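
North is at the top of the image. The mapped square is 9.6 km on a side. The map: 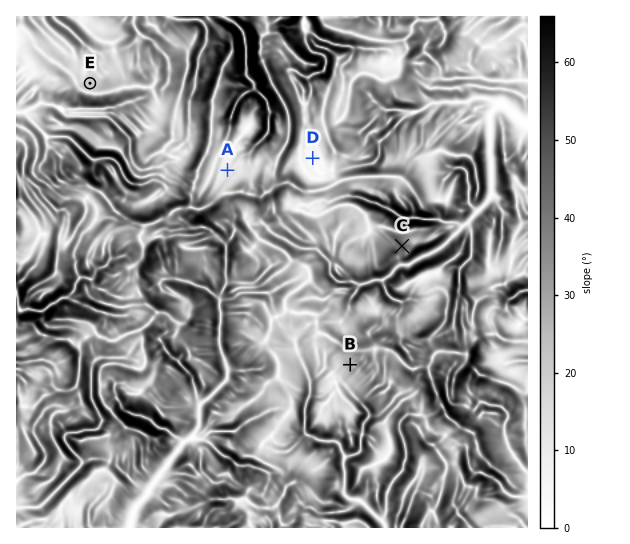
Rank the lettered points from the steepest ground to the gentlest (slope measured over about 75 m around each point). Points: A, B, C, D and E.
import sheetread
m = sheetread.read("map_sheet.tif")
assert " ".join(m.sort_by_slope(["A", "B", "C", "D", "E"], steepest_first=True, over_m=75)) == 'C B E A D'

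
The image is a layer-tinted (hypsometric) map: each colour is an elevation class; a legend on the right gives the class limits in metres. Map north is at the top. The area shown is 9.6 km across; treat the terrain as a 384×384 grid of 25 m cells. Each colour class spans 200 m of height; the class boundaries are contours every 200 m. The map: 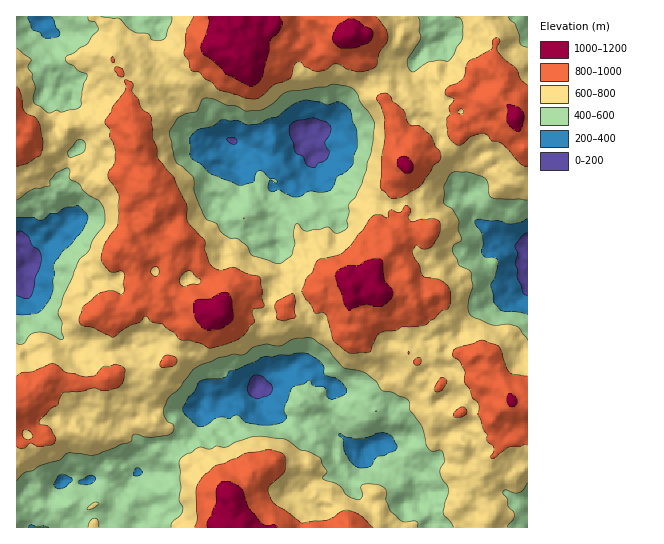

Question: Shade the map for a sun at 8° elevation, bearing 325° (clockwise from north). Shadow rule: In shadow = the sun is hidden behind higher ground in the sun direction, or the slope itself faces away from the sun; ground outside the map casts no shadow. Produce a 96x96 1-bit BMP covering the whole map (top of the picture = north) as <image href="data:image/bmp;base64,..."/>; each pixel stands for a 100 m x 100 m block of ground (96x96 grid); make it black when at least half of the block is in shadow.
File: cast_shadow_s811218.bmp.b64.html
<image width="96" height="96" href="data:image/bmp;base64,Qk2+BAAAAAAAAD4AAAAoAAAAYAAAAGAAAAABAAEAAAAAAIAEAAATCwAAEwsAAAIAAAAAAAAA////AAAAAAD/8cAAABgQAAAcAP//8/eAAAAAAAAMMH////OAAEAcAAQAODf////AAHD/gAeAHB/////AAH//wAfwBB/////gAH//AB/wAH////+AAD//AA/gB//////AAB//AADgA//////wAA//7ABAAf/////8AA///AAAAf/////+AAP//AAAAH/////8AAH9/wAIAH/////8AABw/8AJHH/////8AAAB//+fDD/////+AAAH//+DDB8/////gAAf///jgA8//////4B////xgB//4B///8P////73H//4H///////f/7/P///f///////P/z/H/////f/////h/wPD///////////h/wGD///////////w/8QA4//////////x//5AQf/////////z//8QAP////////////8YAHxP9////////88AAHgH5////////+QAAAABx/////////gAAAAAw/////////gAgAAAAP////////5nwAAA4D////////53wAAH8B////////gH4AAf/z////////wB4AD//z////+f//4AAAH//9////x///+AAAP//9////w////AAAH//8X///wf///gAAB//8D///w////sAAAc+8A/824/////8AAMOcAf8c4f////8AAACAAP8YY//f//8AAAAMAP8IQf/P//8AAAMAAP8AYb+D//8AAAAAAGcAIYIQf/8AAAAPAAMAAIQwP/8AADhn8AOAAA4wf/8AAHjj8AAAAA44///AAD3l+AAAAA8f///AAD/h+AAAAA8f///PAD/n/gAAAAf///8fiBgH/BAAAAP///+f/AAH/AeAAAH///8//gBz+AOAAADv/////gP4gAAAAAAH/////wH4YB4AAAAD/////wB88D4ADgAB/////wA/8B8ADgAD/////wA/+A8APwB//////wY/+AIAfwA//////wcP+AAB/wF//////4Pg/AAP/wP//////8Hh/gA//4H/////+MBH+AH//4H/////8AAP/H///4P//8v/8AAEf////4D//8P/4AAH/////4B//8f/4AA//////8A///P/4AD//////8Af//v/+AH//////8Af//v//AP//////+AO//l//EH//////+AeP/0+/ED//////+AGH/8+fAD//////+AAD6cePAD//////+AAA4cOAAB///////B8EAcAAAB///////D8BuOgAAA///////H8AeH4AAAP///////4EGD8AAP+///////4AAH8AAD+///////wYAH9AAJ+///////wYAh9gAJ////////wBgg9wAAAf//////wAgw9wAAAb//////wAgfnzAQAf//////wAAfj5AQAP//////4AAFgAAAAP0/////4AAAAAAAAGA/+f//8ABwAAAAACA/+D//+ADwAAAAAAAf8D///gD4AAAAAAAf8B/7/gB/AAAAAAAH8Ab5vwAfgAAAAADb9gAYdwAOIAAAAAAZ5AAAf4APcAAAAAAAYAABBIEE="/>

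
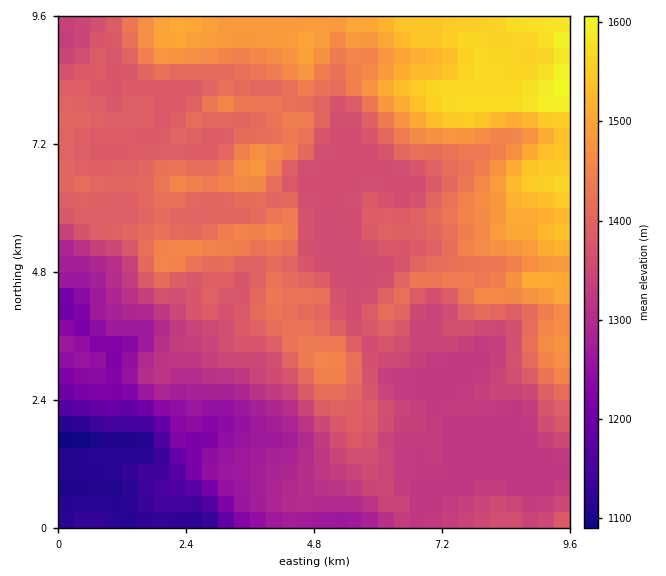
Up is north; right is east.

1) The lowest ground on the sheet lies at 1090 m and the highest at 1620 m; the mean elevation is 1380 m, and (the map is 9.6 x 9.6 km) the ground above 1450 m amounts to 19.9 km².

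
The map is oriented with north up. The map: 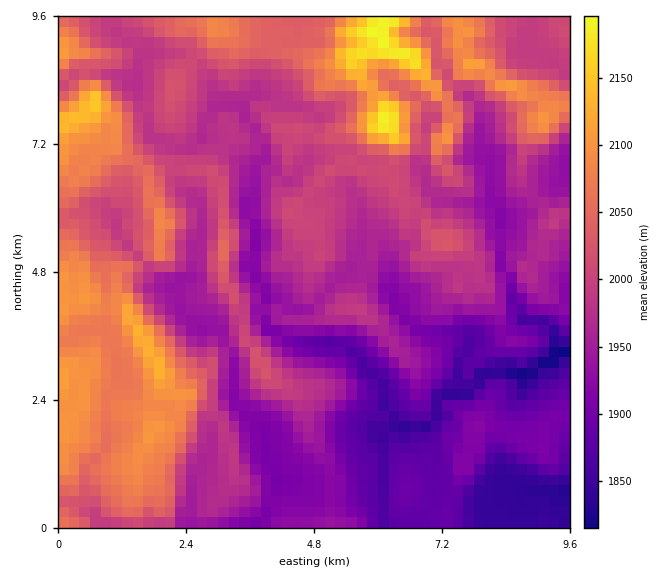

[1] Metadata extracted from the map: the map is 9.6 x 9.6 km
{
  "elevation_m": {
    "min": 1805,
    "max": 2205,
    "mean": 1985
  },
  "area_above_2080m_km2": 11.2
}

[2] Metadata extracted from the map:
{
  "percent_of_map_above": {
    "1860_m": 95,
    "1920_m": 78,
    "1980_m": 52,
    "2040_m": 25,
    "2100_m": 6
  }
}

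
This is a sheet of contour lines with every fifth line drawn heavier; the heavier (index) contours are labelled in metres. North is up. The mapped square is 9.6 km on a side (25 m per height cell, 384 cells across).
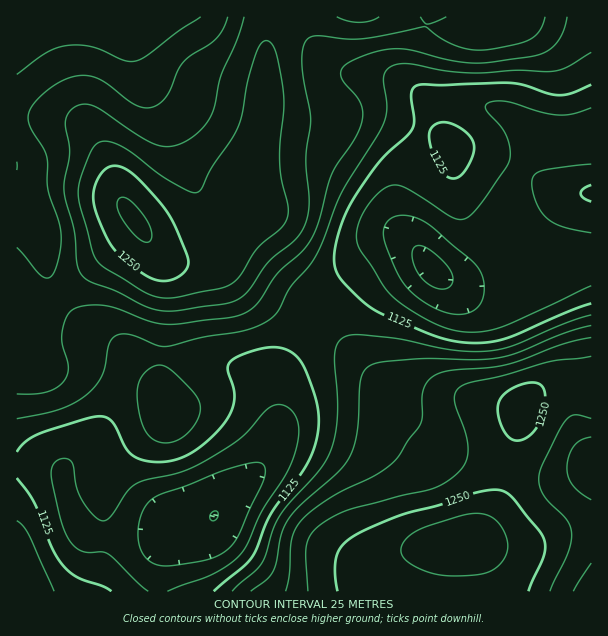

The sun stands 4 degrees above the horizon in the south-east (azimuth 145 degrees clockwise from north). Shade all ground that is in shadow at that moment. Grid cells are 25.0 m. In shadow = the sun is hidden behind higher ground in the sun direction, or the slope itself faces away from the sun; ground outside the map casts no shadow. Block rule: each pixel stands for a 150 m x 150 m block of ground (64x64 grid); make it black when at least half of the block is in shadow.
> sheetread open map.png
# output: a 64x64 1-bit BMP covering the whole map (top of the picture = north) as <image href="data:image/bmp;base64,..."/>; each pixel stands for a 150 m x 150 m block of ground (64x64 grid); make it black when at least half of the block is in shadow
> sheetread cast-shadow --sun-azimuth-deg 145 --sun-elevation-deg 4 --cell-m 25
<image width="64" height="64" href="data:image/bmp;base64,Qk0+AgAAAAAAAD4AAAAoAAAAQAAAAEAAAAABAAEAAAAAAAACAAATCwAAEwsAAAIAAAAAAAAA////AAAAAAAAAA/wAAAAAAAAP/gAAAAAAAA//AAAAAAAAD/8AAAAAAAAP/wAAAAAAAA//gAAAAAAAB//gAAAAAAAH//AHgAAAAAf//D/wAAAAA//+P/gAAAAB//4/+AAAAAD//j/wAAAAAH/+D+AAAAAAf/4BAAAAAAA//AAAAAAAAB/4AAAAAAAAH/gAAAAAAAAP8AAAAAAAAAPgAAAAAAAAAAAAAAAAAAAAAAAAAAAAAAAAAAAAAAAAAAAAAAAAAAAAAAAf4AAAAAAAAP/wAAAAAAAB//wAAAAAAAP//wAAAAAAA///wAAAAAAH///AAAAAAAf//8AAAAAAB///wAAAAAAP///AAAAAAA///8AAAAAAD///wAAAAAAP//8AAAAAAAf//gAAAAAAB//8AAAAAAAD4PAAAAAAAAEAAAAAAAAAAAAAAAAAAAAAAAAAAAAAAAAAAAAAAAAAAAAAAAAAAAAAAAAAAAAAAAAAAADgAAAAAAAAAeAAAAAAAABB4AAAAAAAAMDAAAAAAAAAAAAAAAAAAAAAAAAAAAAAAAAAAAAAAAAAAAAAAAAAAAAAAAAAAAAAAAAAAAAAAAAAAAAAAAAAAAAAAAAAAAAAAAAAAAAAAAAAAAAAAAAAAAAAAAAAAAAAAAAAAAAAAAAAAAAA4AAAAAAAAADgAAAAAAAAAOAAAAAAA=="/>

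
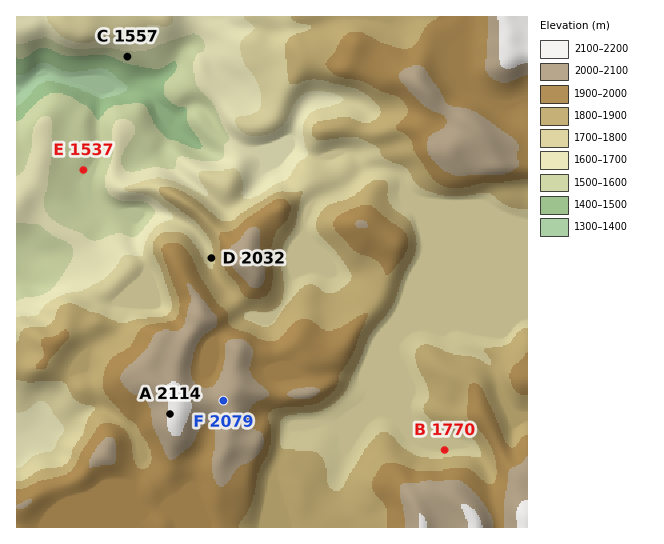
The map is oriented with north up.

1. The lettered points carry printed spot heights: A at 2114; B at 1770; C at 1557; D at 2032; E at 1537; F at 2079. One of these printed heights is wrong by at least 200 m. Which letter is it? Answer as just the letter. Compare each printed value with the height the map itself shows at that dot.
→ D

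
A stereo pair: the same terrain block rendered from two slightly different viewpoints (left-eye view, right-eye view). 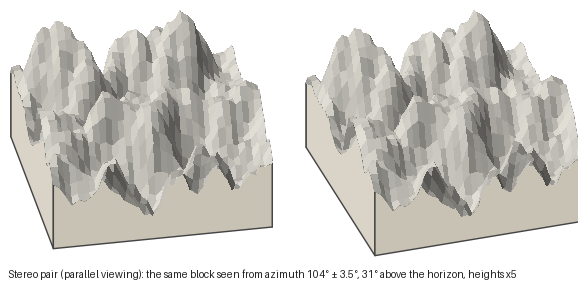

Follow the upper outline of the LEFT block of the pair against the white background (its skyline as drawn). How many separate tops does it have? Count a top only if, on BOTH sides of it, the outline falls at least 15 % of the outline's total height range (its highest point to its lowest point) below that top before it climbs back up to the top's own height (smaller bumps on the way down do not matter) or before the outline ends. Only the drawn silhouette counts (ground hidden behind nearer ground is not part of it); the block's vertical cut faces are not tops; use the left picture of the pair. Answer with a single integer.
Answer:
2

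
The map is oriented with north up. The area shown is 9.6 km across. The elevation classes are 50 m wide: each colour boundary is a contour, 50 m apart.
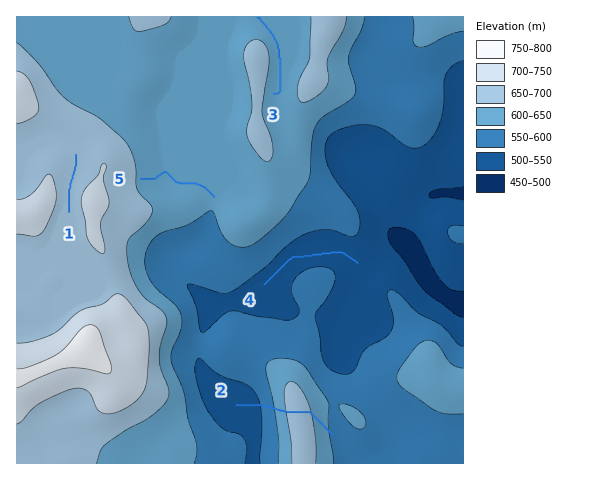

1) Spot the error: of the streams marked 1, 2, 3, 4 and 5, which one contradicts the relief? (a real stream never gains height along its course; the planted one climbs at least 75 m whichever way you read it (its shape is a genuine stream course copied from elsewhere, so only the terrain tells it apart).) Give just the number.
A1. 2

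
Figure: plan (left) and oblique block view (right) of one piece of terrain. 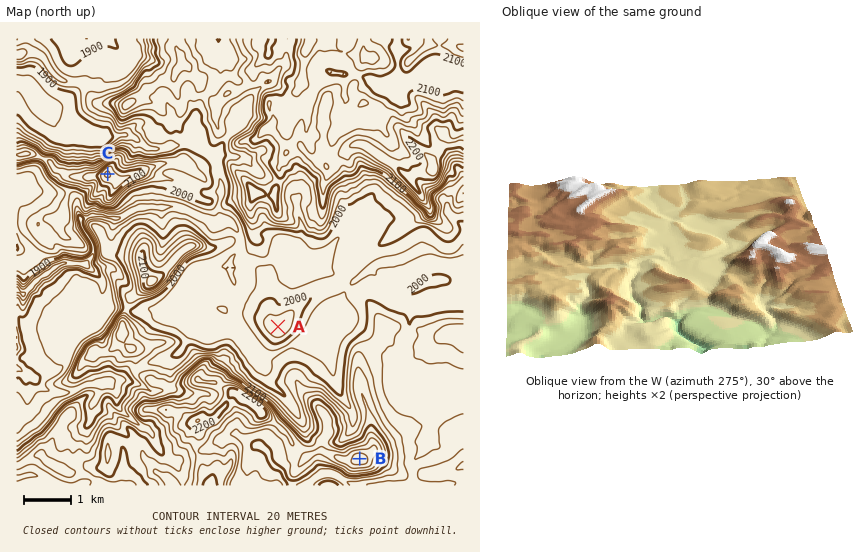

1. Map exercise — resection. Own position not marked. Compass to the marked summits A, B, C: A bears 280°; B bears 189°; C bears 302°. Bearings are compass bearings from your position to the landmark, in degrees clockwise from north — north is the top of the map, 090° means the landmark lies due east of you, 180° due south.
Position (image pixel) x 378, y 344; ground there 2025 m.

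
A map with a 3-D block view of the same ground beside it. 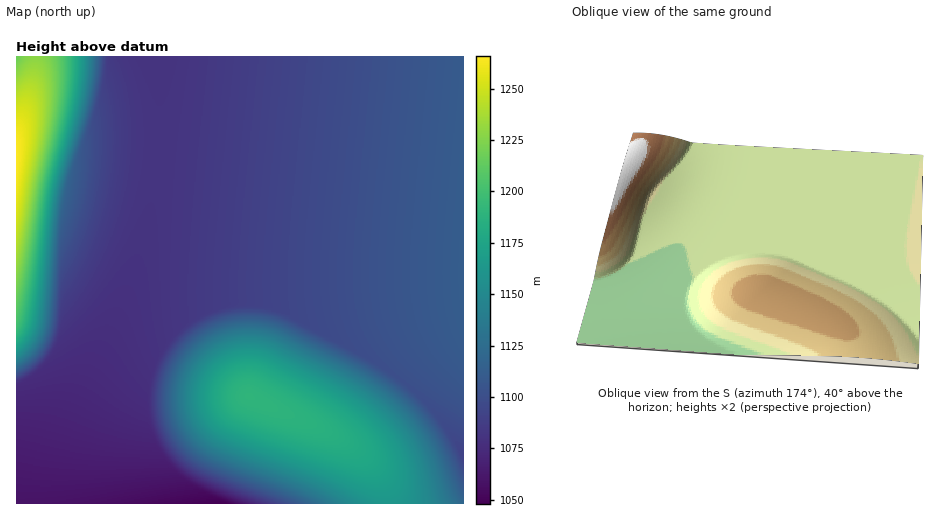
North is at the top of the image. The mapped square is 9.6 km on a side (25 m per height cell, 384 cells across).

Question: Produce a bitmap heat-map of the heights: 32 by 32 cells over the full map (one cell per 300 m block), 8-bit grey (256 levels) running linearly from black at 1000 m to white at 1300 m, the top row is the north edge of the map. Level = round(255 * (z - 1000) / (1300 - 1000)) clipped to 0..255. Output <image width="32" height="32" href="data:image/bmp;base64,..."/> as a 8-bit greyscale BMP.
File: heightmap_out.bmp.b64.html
<image width="32" height="32" href="data:image/bmp;base64,Qk02CAAAAAAAADYEAAAoAAAAIAAAACAAAAABAAgAAAAAAAAEAAATCwAAEwsAAAABAAAAAAAAAAAAAAEBAQACAgIAAwMDAAQEBAAFBQUABgYGAAcHBwAICAgACQkJAAoKCgALCwsADAwMAA0NDQAODg4ADw8PABAQEAAREREAEhISABMTEwAUFBQAFRUVABYWFgAXFxcAGBgYABkZGQAaGhoAGxsbABwcHAAdHR0AHh4eAB8fHwAgICAAISEhACIiIgAjIyMAJCQkACUlJQAmJiYAJycnACgoKAApKSkAKioqACsrKwAsLCwALS0tAC4uLgAvLy8AMDAwADExMQAyMjIAMzMzADQ0NAA1NTUANjY2ADc3NwA4ODgAOTk5ADo6OgA7OzsAPDw8AD09PQA+Pj4APz8/AEBAQABBQUEAQkJCAENDQwBEREQARUVFAEZGRgBHR0cASEhIAElJSQBKSkoAS0tLAExMTABNTU0ATk5OAE9PTwBQUFAAUVFRAFJSUgBTU1MAVFRUAFVVVQBWVlYAV1dXAFhYWABZWVkAWlpaAFtbWwBcXFwAXV1dAF5eXgBfX18AYGBgAGFhYQBiYmIAY2NjAGRkZABlZWUAZmZmAGdnZwBoaGgAaWlpAGpqagBra2sAbGxsAG1tbQBubm4Ab29vAHBwcABxcXEAcnJyAHNzcwB0dHQAdXV1AHZ2dgB3d3cAeHh4AHl5eQB6enoAe3t7AHx8fAB9fX0Afn5+AH9/fwCAgIAAgYGBAIKCggCDg4MAhISEAIWFhQCGhoYAh4eHAIiIiACJiYkAioqKAIuLiwCMjIwAjY2NAI6OjgCPj48AkJCQAJGRkQCSkpIAk5OTAJSUlACVlZUAlpaWAJeXlwCYmJgAmZmZAJqamgCbm5sAnJycAJ2dnQCenp4An5+fAKCgoAChoaEAoqKiAKOjowCkpKQApaWlAKampgCnp6cAqKioAKmpqQCqqqoAq6urAKysrACtra0Arq6uAK+vrwCwsLAAsbGxALKysgCzs7MAtLS0ALW1tQC2trYAt7e3ALi4uAC5ubkAurq6ALu7uwC8vLwAvb29AL6+vgC/v78AwMDAAMHBwQDCwsIAw8PDAMTExADFxcUAxsbGAMfHxwDIyMgAycnJAMrKygDLy8sAzMzMAM3NzQDOzs4Az8/PANDQ0ADR0dEA0tLSANPT0wDU1NQA1dXVANbW1gDX19cA2NjYANnZ2QDa2toA29vbANzc3ADd3d0A3t7eAN/f3wDg4OAA4eHhAOLi4gDj4+MA5OTkAOXl5QDm5uYA5+fnAOjo6ADp6ekA6urqAOvr6wDs7OwA7e3tAO7u7gDv7+8A8PDwAPHx8QDy8vIA8/PzAPT09AD19fUA9vb2APf39wD4+PgA+fn5APr6+gD7+/sA/Pz8AP39/QD+/v4A////ADMzMzMyMjExMC8uLi0sMDlDTVZgaXJ6goeLi4qFfnRoNTU1NTU0NDQzMzIyND1IUlxkbHN6gIaLj5CPjIV8cGE2NjY3Nzc3NzY2NjpIVWBocHd9g4iNkZSVlJKMhHlrWzc4ODg4OTk5OTk8TF1qc3uBh4yQk5aYmZmWkouBdWVUOTk5Ojo6Ozs8PEZbbHqDio+TlpmbnJybmZWPh3xuXVE6Ojs7Ozw8PT0/UWZ4hY+VmZudnp+enZuXkYqAc2RVUzw8PDw8PT4+P0JXbX6MlpyfoKGgn52alpGKgXZoWVRWPT09PT0+Pz9ARFpvgY+Zn6GhoJ6cmJSOh391aFtWV1hAPz4+Pj8/QEFEWG1/jZeeoJ+cmZWQioN6cWVZVldZWldFQEA/QEBBQkNSZ3mHkpiamZWQioR8dGpfV1ZYWVpcdlxEQUBAQUFCQ0ldb32IjpGPioN8dGthWFVWWFlaW12Nc1FDQkFBQkNERVBhb3qAg4F8dGthWFRVVldYWltcXp2CXkVDQkJCQ0RFR1BdZ25wb2phV1NTVFVXWFlaXF1epoplSEVDQ0NDREVGR0tSWFpZVVFRUlNVVldYWVtcXV+sj2lLR0RDQ0NERUZHSUpLTE5PUFFSVFVWV1haW1xdX7GUbU5JRkRERERFRkdJSktMTk9QUVJUVVZXWVpbXF5ft5lxUUtHRUREREVGR0lKS0xOT1BRUlRVVldZWltcXl+9nnZVTklGRURERUZHSUpLTE1PUFFSVFVWV1laW1xeX8KjellRS0dFRUVFRkdISktMTU9QUVJUVVZXWVpbXF5fyKl/XFNNSUZFRUVGR0hKS0xNT1BRUlRVVldYWltcXV/NroVgVk9KR0VFRUZHSElLTE1OUFFSU1VWV1haW1xdX9G0i2RYUUtHRkVFRkdISUtMTU5QUVJTVVZXWFpbXF1e1bqTaVpSTEhGRUVGR0hJSkxNTk9RUlNUVldYWVtcXV7ZwJ1yXFNNSUZFRUZHSElKTE1OT1FSU1RWV1hZW1xdXtzHqH9eVE5JR0VFRkdISUpLTU5PUFJTVFVXWFlaXF1e3cyxjGRUTklHRUVGR0hJSktNTk9QUlNUVVdYWVpbXV7cz7iXb1ROSUdFRUZHSElKS0xOT1BRU1RVVlhZWltdXtrRvaB7V05JR0VFRkZHSUpLTE5PUFFTVFVWV1laW1xe1dDApoRdTUlGRUVFRkdISktMTU9QUVJUVVZXWVpbXF7PzcGrjGVMSEZFRUVGR0hKS0xNT1BRUlNVVldYWltcXcfJv6yQbE1IRkVFRUZHSElLTE1OUFFSU1VWV1haW1xdwMS9rJNwTUdFRERFRkdISUtMTU5PUVJTVFZXWFlbXF0="/>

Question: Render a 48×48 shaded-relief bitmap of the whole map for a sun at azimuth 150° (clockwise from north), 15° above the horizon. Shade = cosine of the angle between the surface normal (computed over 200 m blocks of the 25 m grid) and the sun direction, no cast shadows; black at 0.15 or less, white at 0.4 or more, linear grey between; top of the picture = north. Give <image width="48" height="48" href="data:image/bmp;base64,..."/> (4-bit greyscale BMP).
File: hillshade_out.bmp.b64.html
<image width="48" height="48" href="data:image/bmp;base64,Qk32BAAAAAAAAHYAAAAoAAAAMAAAADAAAAABAAQAAAAAAIAEAAATCwAAEwsAABAAAAAAAAAAAAAAABEREQAiIiIAMzMzAERERABVVVUAZmZmAHd3dwCIiIgAmZmZAKqqqgC7u7sAzMzMAN3d3QDu7u4A////AHd3d3d3d3d3eIiauqqqqZmIiIh3d3d3d3d3d3d3d3d3d4maqqqqqZmYiIiHd3d3d3d3d3d3d3d3eJmqqqqpmZmIiIh3d3d3d3d3d3d3d3d3eJmqqpmZmZiIiHd3d3d3d3d3d3d3d3d3iJmZmZmZmIiIh3d3d3d3d3d3d3d3d3d3iIiZmZmYiIiHd3d3d3d3eHd3d3d3d3d3d3iImIiIiId3d3d3d3d3eHd3d3d3d3dmZ3eIiIiIh3d3d2ZmZmZmd3d3d3d3d3dmZmd3iIh3d3d2ZmZmZmZnd3d3d3d3d3ZlVWZnd3d3d3ZmZmZmZmZnd3d3d3d3d3ZURVVmZ3d3ZmZmZlVVVVZ3d3d3d3d3d3ZURFVWZmZmZmZlVVVVVWZ3d4d3d3d3d3ZTNERVVmZmZlVVVVVVVmd3d9p3d3d3d3ZTMzREVVZmVVVVVERFZnd3d/63d3d3d3djIzNERFVVVVVERERWZ3d3d//qd3d3d3dkIiMzRERVVURERFVmd3d3d+7sh3d3d3ZlMiIjM0RERERERWZ3d3d3d93dp3d3d2ZmQhIiIzNERERFVmd3d3d3d8zdqHd3d2ZmZCESIjMzREVWZmZmZmZmZrvMqHd3d2ZmZlMhEiIzRVZmZmZmZmZmZru8qHd3d3ZmZmZDMjNEVmZmZmZmZmZmZqu8qHd3d3ZmZmZmVVVWZmZmZmZmZmZmZru8qHd3d3ZmZmZmZmZmZmZmZmZmZmZmZru8uHd3d3ZmZmZmZmZmZmZmZmZmZmZmZru8uYd3d3dmZmZmZmZmZmZmZmZmZmZmZrvMuYd3d3dmZmZmZmZmZmZmZmZmZmZmZrvMuYh3d3dmZmZmZmZmZmZmZmZmZmZmZrvMuYh3d3dmZmZmZmZmZmZmZmZmZmZmZrvMuYh3d3d2ZmZmZmZmZmZmZmZmZmZmZqvMuYh3d3d2ZmZmZmZmZmZmZmZmZmZmZqvMuYiHd3d2ZmZmZmZmZmZmZmZmZmZmZqvMyYiHd3d2ZmZmZmZmZmZmZmZmZmZmZqvNyYiHd3d2ZmZmZmZmZmZmZmZmZmZmZqvN2oiHd3d2ZmZmZmZmZmZmZmZmZmZmZqrN24iHd3d3ZmZmZmZmZmZmZmZmZmZmZpq83Jh3d3d3ZmZmZmZmZmZmZmZmZmZmZpq83ah3d3d3ZmZmZmZmZmZmZmZmZmZmZom83rh3d3d3ZmZmZmZmZmZmZmZmZmZmZomrzdl3d3d3ZmZmZmZmZmZmZmZmZmZmZnibzdp3d3d3ZmZmZmZmZmZmZmZmZmZmZniavNyHd3d3ZmZmZmZmZmZmZmZmZmZmZmeKvN2Xd3d3ZmZmZmZmZmZmZmZmZmZmZmeJq82nd3d3ZmZmZmZmZmZmZmZmZmZmZlZ4q8y4d3d2ZmZmZmZmZmZmZmZmZmZmZlZ4mrzId3d2ZmZmZmZmZmZmZmZmZmZmZlVomrvJd3d2ZmZmZmZmZmZmZmZmZmZmZkVniau6d3d2ZmZmZmZmZmZmZmZmZmZmZkVniau6d3dmZmZmZmZmZmZmZmZmZmZmZg=="/>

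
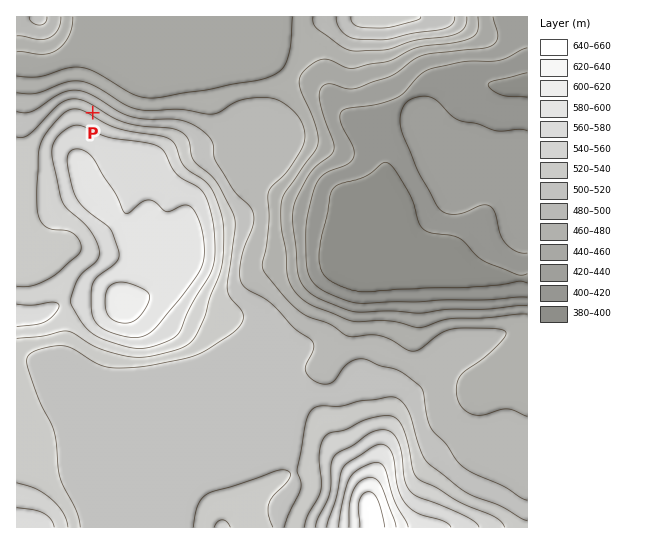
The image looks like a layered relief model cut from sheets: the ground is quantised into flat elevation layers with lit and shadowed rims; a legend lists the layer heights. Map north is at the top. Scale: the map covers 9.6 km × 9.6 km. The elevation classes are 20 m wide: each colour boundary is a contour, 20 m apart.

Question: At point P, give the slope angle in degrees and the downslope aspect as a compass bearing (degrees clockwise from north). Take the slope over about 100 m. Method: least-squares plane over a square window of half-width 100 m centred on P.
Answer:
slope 6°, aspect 31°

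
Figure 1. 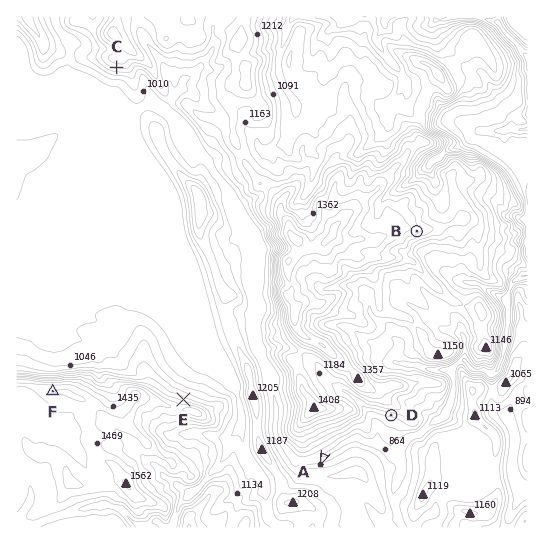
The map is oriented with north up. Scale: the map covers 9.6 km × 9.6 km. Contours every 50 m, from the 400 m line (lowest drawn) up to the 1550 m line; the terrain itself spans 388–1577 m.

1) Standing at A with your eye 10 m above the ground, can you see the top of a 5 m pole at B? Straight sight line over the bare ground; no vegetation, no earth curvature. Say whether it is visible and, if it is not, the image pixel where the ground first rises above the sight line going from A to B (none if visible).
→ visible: false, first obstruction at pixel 333 434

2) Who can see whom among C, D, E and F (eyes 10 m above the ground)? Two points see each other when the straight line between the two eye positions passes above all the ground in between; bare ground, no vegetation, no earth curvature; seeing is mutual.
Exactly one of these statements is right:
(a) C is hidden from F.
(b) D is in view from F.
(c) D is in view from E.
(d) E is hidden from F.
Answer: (d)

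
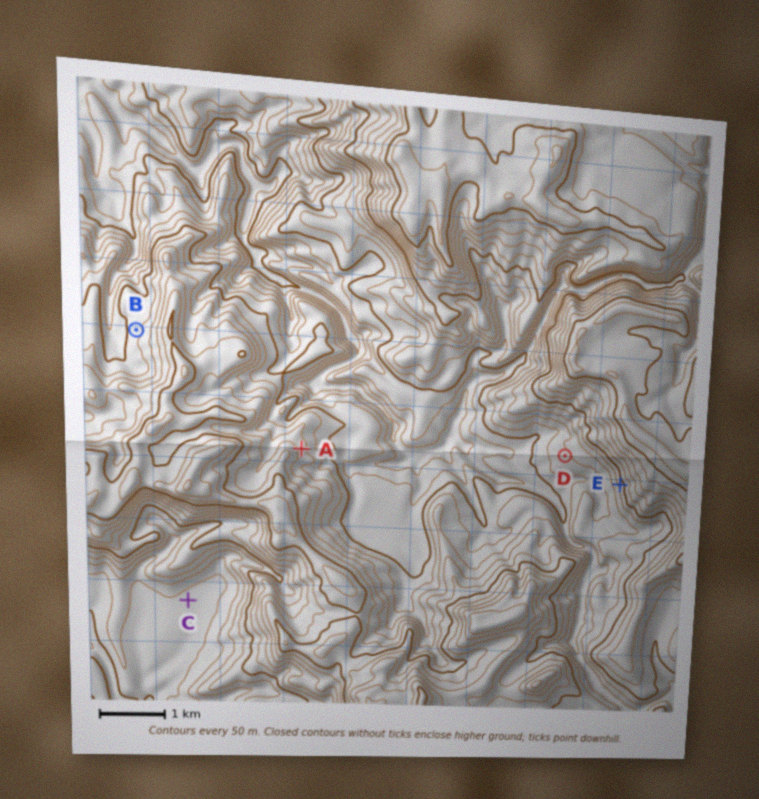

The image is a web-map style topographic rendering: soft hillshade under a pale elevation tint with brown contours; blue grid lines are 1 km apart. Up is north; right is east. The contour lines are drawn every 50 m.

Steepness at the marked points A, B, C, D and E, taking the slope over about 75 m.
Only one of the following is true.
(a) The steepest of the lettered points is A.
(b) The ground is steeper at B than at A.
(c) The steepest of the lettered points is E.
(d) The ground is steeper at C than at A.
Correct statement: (c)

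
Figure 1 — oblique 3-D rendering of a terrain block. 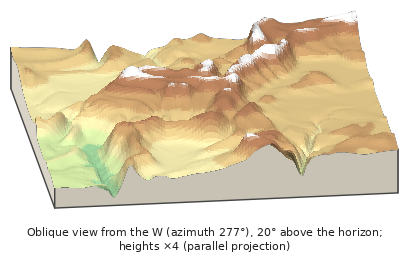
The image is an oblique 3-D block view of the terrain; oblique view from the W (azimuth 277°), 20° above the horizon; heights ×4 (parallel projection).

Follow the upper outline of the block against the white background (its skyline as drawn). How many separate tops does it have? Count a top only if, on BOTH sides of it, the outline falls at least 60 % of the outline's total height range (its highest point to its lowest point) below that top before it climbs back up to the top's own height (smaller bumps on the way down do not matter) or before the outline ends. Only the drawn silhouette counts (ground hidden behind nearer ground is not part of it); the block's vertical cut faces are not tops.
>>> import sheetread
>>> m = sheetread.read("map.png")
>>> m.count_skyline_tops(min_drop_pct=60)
0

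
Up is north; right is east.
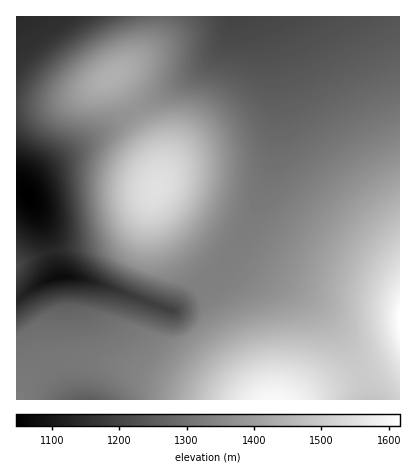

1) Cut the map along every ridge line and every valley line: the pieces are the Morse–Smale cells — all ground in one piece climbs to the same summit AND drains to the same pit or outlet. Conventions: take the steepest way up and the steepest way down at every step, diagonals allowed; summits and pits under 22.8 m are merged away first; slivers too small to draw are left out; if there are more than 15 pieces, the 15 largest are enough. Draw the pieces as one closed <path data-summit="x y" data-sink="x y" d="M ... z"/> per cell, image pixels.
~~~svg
<path data-summit="400 320" data-sink="236 16" d="M400 16l-142 0 11 28 6 24 3 24 0 30-3 24-9 36-11 30-17 32 0 4 18 19 46 27 25 24 21 28 14 29 18-6 20-11z"/><path data-summit="156 190" data-sink="236 16" d="M258 16l-24 0-8 24-22 26-69 46 17 30 6 16 2 26-6 10 0 16 3 10 13 26 30 42 23-22 19-28 18-38 12-40 6-38-1-40-8-38z"/><path data-summit="274 400" data-sink="60 276" d="M68 276l-18 3-12 7 10 28-1 24 5 26 16-3 38 2 26 7 42 18 36 12 54 0-44-84-20-28-22 20-8 2-60-23-20-7z"/><path data-summit="274 400" data-sink="236 16" d="M238 244l-15 22-22 22 19 28 43 82 39 2 30-14 30-10-14-30-21-28-25-24-34-18-18-13-10-11z"/><path data-summit="156 190" data-sink="28 196" d="M134 111l-88 57-19 18 0 6 14 28 11 32 38-5 26-10 21-19 21-30 2-18-4-18z"/><path data-summit="112 76" data-sink="16 16" d="M158 16l-142 0 0 90 28 0 18-4 32-14 24-15 18-12 14-15 8-16z"/><path data-summit="156 190" data-sink="60 276" d="M154 194l-17 24-21 19-26 10-38 4-1 1 7 24 10 0 22 4 80 30 8-2 20-18 2-2-30-42-11-20-5-16z"/><path data-summit="112 76" data-sink="28 196" d="M112 77l-50 25-18 4-28 2 0 79 6 1 4 4 3-8 11-11 94-61z"/><path data-summit="112 76" data-sink="236 16" d="M234 16l-74 0-2 14-8 16-14 15-24 15 22 34 40-22 30-22 22-26 7-16z"/><path data-summit="274 400" data-sink="86 400" d="M92 361l-24 0-15 3 5 16 12 20 140 0-28-9-60-24z"/><path data-summit="400 320" data-sink="60 276" d="M38 285l-22 15 0 95 16-20 20-11-5-26 1-24-7-16z"/><path data-summit="16 266" data-sink="28 196" d="M18 187l-2 1 0 77 16-8 19-5-6-22-13-30-4-6z"/><path data-summit="16 266" data-sink="60 276" d="M50 252l-18 5-16 9 0 34 22-15 20-9z"/><path data-summit="400 320" data-sink="86 400" d="M52 364l-20 11-12 13-4 12 52 0z"/><path data-summit="400 320" data-sink="28 196" d="M400 358l-37 18 5 24 32 0z"/>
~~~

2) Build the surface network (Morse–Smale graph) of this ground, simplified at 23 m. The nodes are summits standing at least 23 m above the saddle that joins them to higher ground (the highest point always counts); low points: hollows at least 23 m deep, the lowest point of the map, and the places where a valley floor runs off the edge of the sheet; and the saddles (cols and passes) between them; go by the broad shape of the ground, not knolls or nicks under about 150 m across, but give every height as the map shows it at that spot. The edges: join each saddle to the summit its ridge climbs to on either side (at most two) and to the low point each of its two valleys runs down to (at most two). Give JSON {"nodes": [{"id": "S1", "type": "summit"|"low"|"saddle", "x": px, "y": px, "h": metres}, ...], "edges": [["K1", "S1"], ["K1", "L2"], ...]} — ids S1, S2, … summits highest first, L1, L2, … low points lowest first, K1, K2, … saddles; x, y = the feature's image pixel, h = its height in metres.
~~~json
{"nodes": [
{"id": "S1", "type": "summit", "x": 400, "y": 320, "h": 1617},
{"id": "S2", "type": "summit", "x": 274, "y": 400, "h": 1603},
{"id": "S3", "type": "summit", "x": 156, "y": 190, "h": 1547},
{"id": "S4", "type": "summit", "x": 112, "y": 76, "h": 1441},
{"id": "S5", "type": "summit", "x": 16, "y": 330, "h": 1266},
{"id": "L1", "type": "low", "x": 28, "y": 196, "h": 1047},
{"id": "L2", "type": "low", "x": 60, "y": 278, "h": 1072},
{"id": "L3", "type": "low", "x": 16, "y": 16, "h": 1141},
{"id": "L4", "type": "low", "x": 236, "y": 16, "h": 1197},
{"id": "L5", "type": "low", "x": 86, "y": 400, "h": 1257},
{"id": "K1", "type": "saddle", "x": 362, "y": 376, "h": 1499},
{"id": "K2", "type": "saddle", "x": 134, "y": 110, "h": 1379},
{"id": "K3", "type": "saddle", "x": 200, "y": 288, "h": 1332},
{"id": "K4", "type": "saddle", "x": 54, "y": 364, "h": 1314},
{"id": "K5", "type": "saddle", "x": 16, "y": 106, "h": 1200},
{"id": "K6", "type": "saddle", "x": 52, "y": 252, "h": 1137}],
"edges": [["K1", "S1"], ["K1", "S2"], ["K1", "L4"], ["K2", "S3"], ["K2", "S4"], ["K2", "L1"], ["K2", "L4"], ["K3", "S2"], ["K3", "S3"], ["K3", "L2"], ["K3", "L4"], ["K4", "S2"], ["K4", "L2"], ["K4", "L5"], ["K5", "S4"], ["K5", "L1"], ["K5", "L3"], ["K6", "S3"], ["K6", "S5"], ["K6", "L1"], ["K6", "L2"]]}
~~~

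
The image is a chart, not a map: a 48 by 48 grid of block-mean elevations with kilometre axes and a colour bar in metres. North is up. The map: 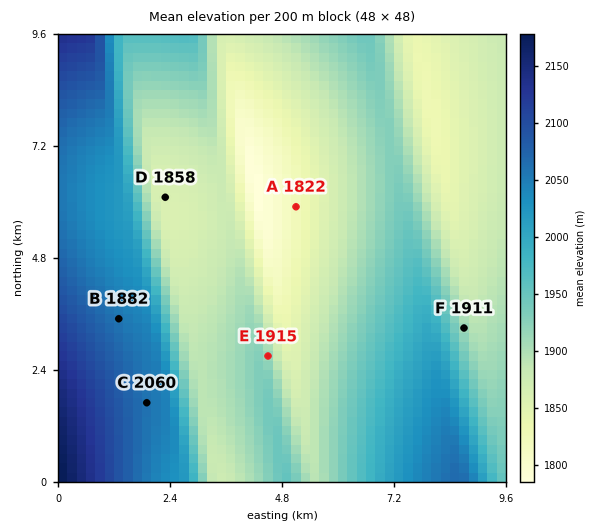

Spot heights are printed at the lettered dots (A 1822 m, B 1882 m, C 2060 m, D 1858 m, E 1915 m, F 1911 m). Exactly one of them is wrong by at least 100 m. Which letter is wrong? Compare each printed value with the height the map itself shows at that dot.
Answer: B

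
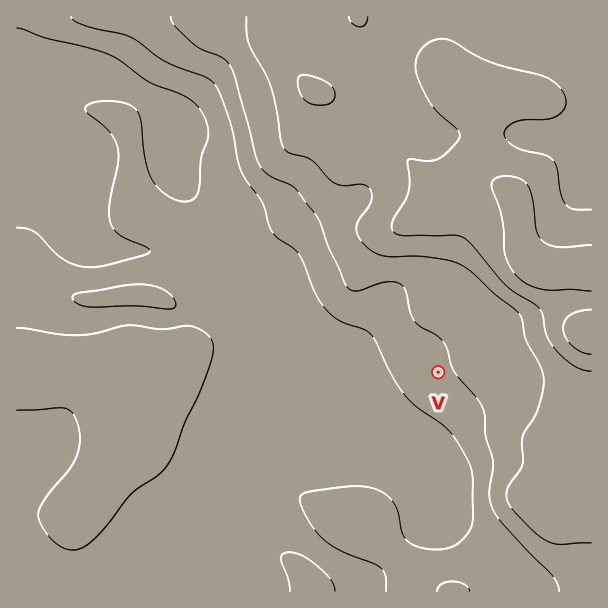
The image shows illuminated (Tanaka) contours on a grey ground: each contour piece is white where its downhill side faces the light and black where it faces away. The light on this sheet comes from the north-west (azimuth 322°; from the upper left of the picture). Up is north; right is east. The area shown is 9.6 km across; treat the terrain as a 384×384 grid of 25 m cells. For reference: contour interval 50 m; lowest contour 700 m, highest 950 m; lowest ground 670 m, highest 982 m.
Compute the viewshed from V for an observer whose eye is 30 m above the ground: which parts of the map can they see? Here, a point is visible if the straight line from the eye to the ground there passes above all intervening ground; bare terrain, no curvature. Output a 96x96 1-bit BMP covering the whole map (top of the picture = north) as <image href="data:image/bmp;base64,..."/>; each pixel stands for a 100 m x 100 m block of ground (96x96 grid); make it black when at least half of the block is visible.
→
<image width="96" height="96" href="data:image/bmp;base64,Qk2+BAAAAAAAAD4AAAAoAAAAYAAAAGAAAAABAAEAAAAAAIAEAAATCwAAEwsAAAIAAAAAAAAA////AAAAAAD/////8ADAA///4AA/////4AAAA///8AAH////wAAAAf//8AAB////AAAAAf//4AAA///+AAAAAf//4AAAf//+PgAAAf//wAAAf/////AAA///gAAAP/////AAB///gAAAP/////AAD///AAAAP////+AAH///AAAAH////8AAP//+AAAAH////wAA///+AAAAD////gAD///+AAAAD////gAP///+AAAAB////gB/////gAAAA////gH//////AAAA////gf//////wAAAf///h///////4AAAP///j///////+AAAH///////////8AAAD///////////wAAAB///////////gAAAA///////////gAAAA///////////gAAAA///////////4AAAA///////////+AAAA////////////AAAA////////////AAAA////////////gAAA////////////gAAA////////////AAAA///////////+AAAA///////////+AAAA///////////+AAAA////////////gAAA////////////7/AB//////+P////7/4B//////8P////7/////////4f////7/////////4f////7//H//////wf////7/gD//////4f////78AD//////4f////zwAD////////////zAAD////////////gAP/////////////DAP////////////+DAP/////+H/////+AAP/////8H/////+AAD/////4D/////+AAAB////wB/////8AAAAP///gB/////4AAAAH///AA/////gAAAAD//+AA/////AAAAAA//8AB////8AAAAAA//4AD////4AAAAAP//wAD////wAAAAD///gAD////gADgAP//+AAA///+AAD4fP//4AAAB//4AAD/+H//wAAAAP/gAAB/8D//gAAAAB+AAAB/wB/+AAAAAAGAAAD/gB/8AAAAAAD/gAD/AB/4AAAAAAB/gAD+AB/gAAAAAAA/gAD8AB/AAAAAAAAfAAD4AB+AAAAAAAAAAADwAB8AAAAAAAAAAADgAB4AAHAAAAAAAADAABwAAHgAAAAAAACAABwAADwAAAAAAAAAABgAAB4AAAAAAAAAADAAAA4AAAAAAAAAADAAAAcAAAAAAAAAACAAAAIAAAAAAADgAEAAAAAAAAAAAAD8AYAAAAAAAAAAAAD//wAAAAAAAAAAAAD//gAAAAAAAAAAAAD/+AAAAAAAAAAAAAAAAAAAAAAAAAAAAAAAAAAAAAAAAAAAAAAAAAAAAAAAAAAAAAAAAAAAAAAAAAAAAAAAAAAAAAAAAAAAAAAAAAAAAAAAAAAAAAAAAAAAAAAAAAAAAAAAAAAAAAAAAAAAAAAAAAAAAAAAAAAAAAAAAAAAAAAAAAAAAAAAAAAAAAAAAAAAAACAAAAAAAAAAAAAAAD/AAAAAAAAAAAAAAD//wAAAAAAAAAAAACD/wAAAAAAAAAAAAA="/>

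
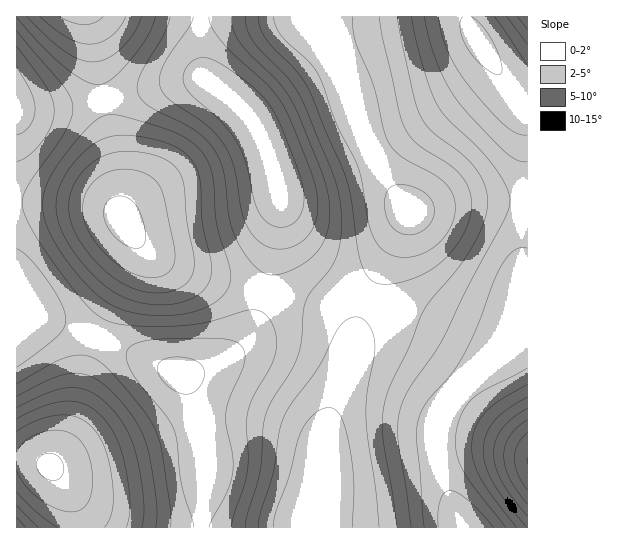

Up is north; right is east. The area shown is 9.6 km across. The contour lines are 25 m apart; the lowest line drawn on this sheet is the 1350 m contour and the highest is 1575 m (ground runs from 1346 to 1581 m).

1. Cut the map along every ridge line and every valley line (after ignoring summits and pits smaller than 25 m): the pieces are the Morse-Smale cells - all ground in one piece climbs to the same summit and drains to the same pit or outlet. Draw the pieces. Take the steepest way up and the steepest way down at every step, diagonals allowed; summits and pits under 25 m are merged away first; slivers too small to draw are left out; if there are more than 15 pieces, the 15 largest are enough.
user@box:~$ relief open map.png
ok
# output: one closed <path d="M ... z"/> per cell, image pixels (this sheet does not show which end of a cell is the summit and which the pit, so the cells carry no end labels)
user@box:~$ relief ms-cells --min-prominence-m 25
<path d="M307 16l-105 0-2 11 1 36 6 15 42 39 10 14 14 38 11 44 20 37 29 29 34 18 42-87-17-21-15-24-17-36-12-40-8-19z"/><path d="M466 16l-158 1 32 53 8 19 12 40 17 36 15 24 18 22 57-10 56 0 2-51-1-36-9-20-42-60z"/><path d="M201 80l-30 3-67 18 15 72 1 41 15 24 14 14 12 8 32 13 70 19 8-25 9-53 0-17-7-28-12-32-12-20-26-25z"/><path d="M266 292l-2 1-7 24-6 14-20 22-22 14-14 5-14 2 7 11 5 16 12 53 2 21-6 43 1 10 104 0 1-9 10-29 8-60 26-73 0-22-6-10-14-12-30-12z"/><path d="M369 297l-4 4-8 22-8 39-22 63-7 54-13 40 0 8 156 1-14-30-8-24-5-28 1-21 4-11 11-16 52-49-22-1-48-24z"/><path d="M98 337l-2 1-8 23-16 65-12 25-11 15 20 27 10 20 1 14 121 1 6-63-14-64-9-24-3-4-23-8z"/><path d="M522 201l-55 0-57 10-42 86 7 4 59 23 48 24 21 0 13-11 12-18 0-30-4-16-3-32z"/><path d="M527 320l-20 27-26 22-29 29-11 16-4 11-1 21 5 28 12 33 12 21 63-1z"/><path d="M49 203l-33 0 0 111 42 9 39 14 36-71 4-13-1-11-13-23-10-8-23-6z"/><path d="M135 239l2 14-4 13-36 71 81 36 17-1 22-9 14-10 20-22 6-14 7-24-58-16-35-12-17-9z"/><path d="M103 100l-50 8-37-1 1 96 73 2 23 6 8 6-2-44z"/><path d="M26 315l-10 0 0 146 34 4 10-14 12-25 13-56 11-32-30-13z"/><path d="M201 16l-112 0 15 83 82-19 15 0 10 4-7-11-3-10z"/><path d="M87 16l-71 1 1 90 36 1 51-9-12-72z"/><path d="M281 200l-6 47-11 44 37 10 30 12 17 16 5 18 4-24 10-25-34-19-25-24-21-36z"/>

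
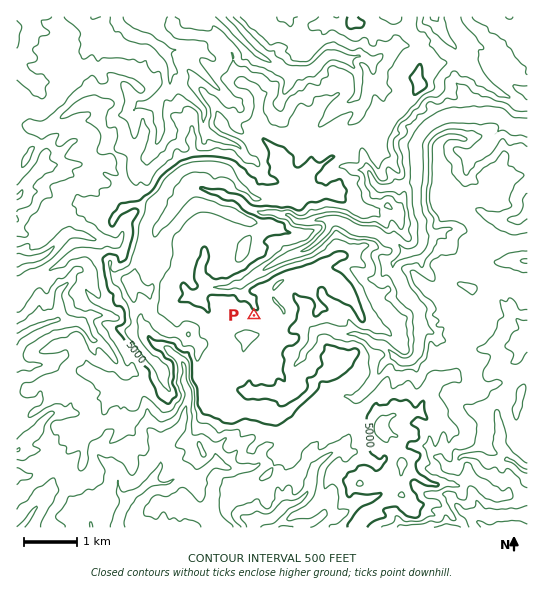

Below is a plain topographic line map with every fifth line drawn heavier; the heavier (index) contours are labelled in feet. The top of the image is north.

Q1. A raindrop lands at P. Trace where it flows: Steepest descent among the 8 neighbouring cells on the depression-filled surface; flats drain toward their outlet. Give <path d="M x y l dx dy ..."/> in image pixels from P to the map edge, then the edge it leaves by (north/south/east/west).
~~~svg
<path d="M254 315l3-2 0-3-4-8-12-11 0-6 14-11 7-3 13-9 14-7 10-2 4-3 6-1 18-18 2-2 0-4 2-4 7 0 1 1 7 1 7 6 6 2 11 0 1 2 6 0 10 8 7 0 3 1 8 9 0 2 12-2 5-5 1-3 0-6-1-2 0-14-4-7 0-7-1-1 0-59-2-2 3-7 11-13 18-10 51 0 5 3 8 8 14 0 2 1"/>
exit: east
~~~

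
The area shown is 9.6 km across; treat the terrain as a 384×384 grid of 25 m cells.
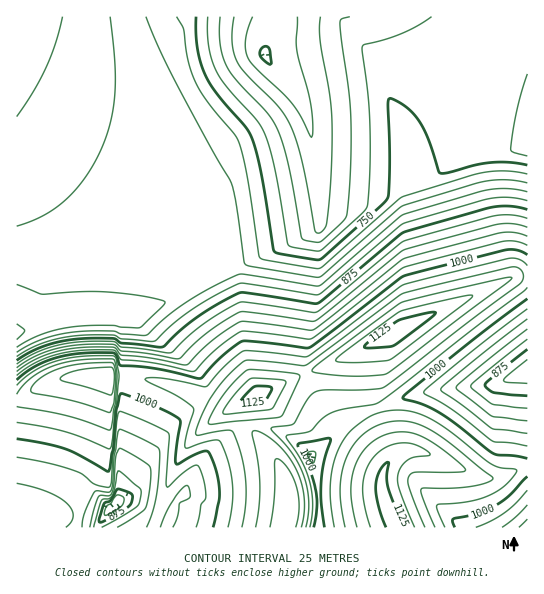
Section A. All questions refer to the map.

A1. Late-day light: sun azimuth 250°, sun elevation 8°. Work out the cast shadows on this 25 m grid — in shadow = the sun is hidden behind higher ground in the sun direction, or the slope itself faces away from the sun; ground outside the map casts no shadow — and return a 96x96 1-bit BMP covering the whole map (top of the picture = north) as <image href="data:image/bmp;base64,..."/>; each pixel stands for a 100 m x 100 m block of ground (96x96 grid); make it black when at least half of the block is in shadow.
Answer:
<image width="96" height="96" href="data:image/bmp;base64,Qk2+BAAAAAAAAD4AAAAoAAAAYAAAAGAAAAABAAEAAAAAAIAEAAATCwAAEwsAAAIAAAAAAAAA////AAAAAAAABwAAAAAPgAAf4AAAB4AAAAAPwAAfwAAAA8AAAAAPwAAfgAAAA+AAAAAP4AAfAAAAA/AAAAAP4AA8AAAAA/AAAAAP4AA4AAAAADAAAAAP4AAwAAAAAHgAAAAP4AAAAAAAAHwAAAAP4AAAAAAAAHwAAAAPwAAAAAAAAH4AAAAfwAAAAAAAAH4AAAAfwAAAAAAAAH4AAAA/wAAAAAAAAH4AAAA/wAAAAAAAAD4AAAB/wAAAAAAAAD4AAAB/gAAAAAAAAD4AAAD+AAAAAAAAAD4AAAHwAAAAAAAAAD4AAAEAAAAAAAAAAD4AAAAAAAAAAAAAAD4AAAAAAAAAAAAAAD4AAAAAAAAAAAAAAD4AAAAAAAAAAAAAAD4AAAAAAAAAAAAAAD4AAAAAAAAAAAAAAD4AAAAAAAAAAAAAAD4AAAAAAAAAAAAAAD4AAAAAAAAAAAAAAD8AgAAAAAAAAAAAAD+DgAAAAAAAAAAAAD//AAAAAAAAAAAAAD/+AAAAAAAAAAAAAf/+AAAAAAAAAAAAB///AAAAAAAAAAAAB//+AAAAAAAAAAAAA//+AAAAAAAAAAAAAD/wAAAAAAAAAAAAABcAAAAAAAAAAAAAAAAAAAAAAAAAAAAAAAAAAAAAAAAAAAAAAAAAAAAAAAAAAAAAAAAAAAAAAAAAAAAAAAAAAAAAAAAAAAAAAAAAAAAAAAAAAAAAAAAAAAAAAAAAAAAAAAAAAAAAAAAAAAAAAAAAAAAAAAAAAAEAAAAAAAAAAAAAAAMAAAAAAAAAAAAAAAMAAAAAAAAAAAAAAAEAAAAAAAAAAAAAAAEAAAAAAAAAAAAAAAAAAAAAAAAAAAAAAAAAAAAAAAAAAAAAAAAAAAAAAAAAAAAAAAAAAAAAAAAAAAAAAAAAAAAAAAAAAAAAAAAAAAAAAAAAAAAAAAAAAAAAAAAAAAAAAAAAAAAAAAAAAAAAAAAAAAAAAAAAAAAAAAAAAAAAAAAAAAAAAAAAAAAAAAAAAAAAAAAAAAAAAAAAAAAAAAAAAAAAAAAAAAAAAAAAAAAAAAAAAAAAAAAAAAAAAAAAAAAAAAAAAAAAAAAAAAAAAAAAAAAAAAAAAAAAAAAAAAAAAAAAAAAAAAAAAAAAAAAAAAAAAAAAAAAAAAAAAAAAAAAAAAAAAAAAAAAAAAAAAAAAAAAAAAAAAAAAAAAAAAAAAAAAAAAAAAAAAAAAAAAAAAAAAAAAAAAAAAAAAAAAAAAAAAAAAAAAAAAAAAAAAAAAAAAAAAAAAAAAAAAAAAAAAAAAAAAAAAAAAAAAAAAAAAAAAAAAAAAAAAAAAAAAAAAAAAAAAAAAAAAAAAAAAAAAAAAAAAAAAAAAAAAAAAAAAAAAAAAAAAAAAAAAAAAAAAAAAAAAAAAAAAAAAAAAAAAAAAAAAAAAAAAAAAAAAAAAAAAAAAAAAAAAAAAAAAAAAAAAAAAAAAAAAAAAAAAAAAAAAAAAAAAAAAAAAAAAAAAAAAAAAAAAAAAAAAAAAAAAAAAAAAAAAAAAAAAAAAAAAAAAAAA="/>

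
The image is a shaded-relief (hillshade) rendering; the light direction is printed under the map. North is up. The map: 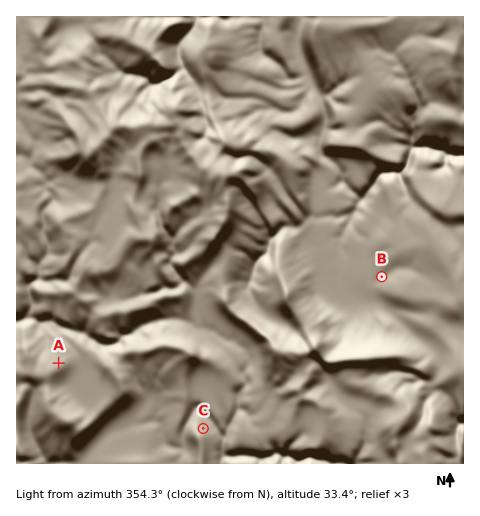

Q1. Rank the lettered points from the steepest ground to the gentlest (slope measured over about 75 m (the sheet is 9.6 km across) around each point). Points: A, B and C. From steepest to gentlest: C A B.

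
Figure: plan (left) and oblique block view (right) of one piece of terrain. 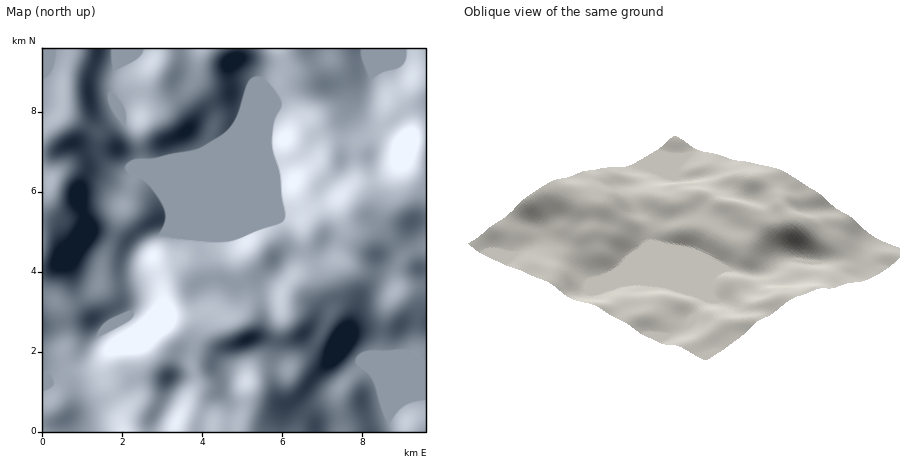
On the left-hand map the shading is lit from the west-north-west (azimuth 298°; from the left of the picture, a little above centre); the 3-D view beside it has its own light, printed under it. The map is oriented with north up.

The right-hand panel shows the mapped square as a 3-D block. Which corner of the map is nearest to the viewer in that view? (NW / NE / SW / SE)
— NW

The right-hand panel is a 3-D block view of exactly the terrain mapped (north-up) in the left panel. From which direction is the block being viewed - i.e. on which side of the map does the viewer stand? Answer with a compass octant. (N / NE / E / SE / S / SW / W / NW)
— NW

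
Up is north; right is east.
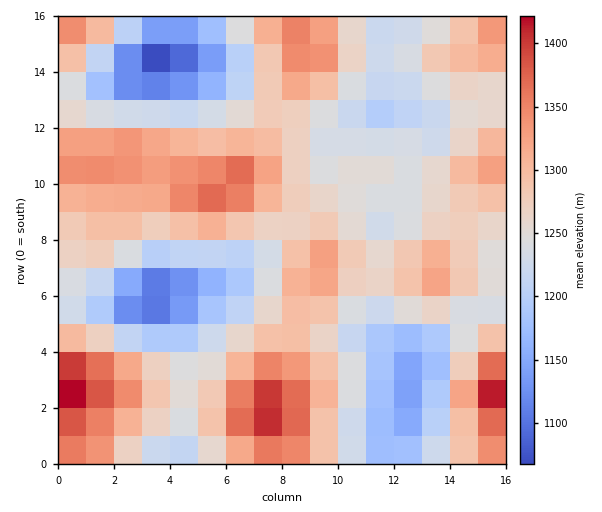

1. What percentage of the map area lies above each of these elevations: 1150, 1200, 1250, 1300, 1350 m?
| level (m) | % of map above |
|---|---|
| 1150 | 94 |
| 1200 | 84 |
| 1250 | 59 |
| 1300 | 29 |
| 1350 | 9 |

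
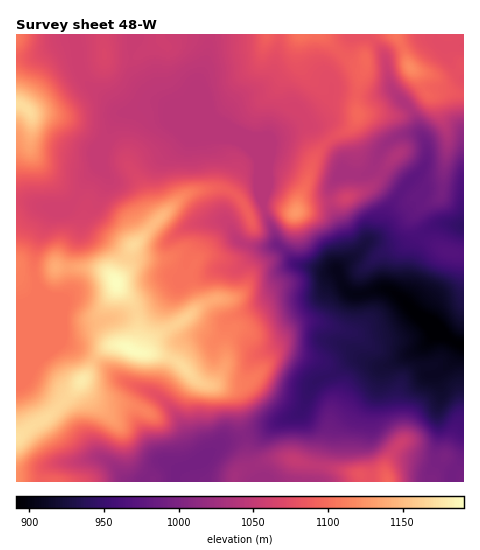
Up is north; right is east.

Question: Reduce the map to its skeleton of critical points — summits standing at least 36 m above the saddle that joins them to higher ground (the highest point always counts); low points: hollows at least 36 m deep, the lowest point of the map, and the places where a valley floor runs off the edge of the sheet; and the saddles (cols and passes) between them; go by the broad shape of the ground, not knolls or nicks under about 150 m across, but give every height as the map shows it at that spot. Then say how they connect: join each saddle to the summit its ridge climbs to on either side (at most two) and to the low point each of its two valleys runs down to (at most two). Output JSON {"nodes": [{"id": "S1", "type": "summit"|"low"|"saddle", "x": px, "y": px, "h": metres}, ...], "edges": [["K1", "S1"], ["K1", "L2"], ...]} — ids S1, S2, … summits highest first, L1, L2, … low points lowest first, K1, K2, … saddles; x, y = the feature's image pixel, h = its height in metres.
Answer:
{"nodes": [
{"id": "S1", "type": "summit", "x": 116, "y": 283, "h": 1191},
{"id": "S2", "type": "summit", "x": 18, "y": 103, "h": 1171},
{"id": "S3", "type": "summit", "x": 297, "y": 212, "h": 1128},
{"id": "S4", "type": "summit", "x": 410, "y": 67, "h": 1120},
{"id": "S5", "type": "summit", "x": 388, "y": 480, "h": 1094},
{"id": "L1", "type": "low", "x": 463, "y": 345, "h": 891},
{"id": "K1", "type": "saddle", "x": 328, "y": 141, "h": 1078},
{"id": "K2", "type": "saddle", "x": 17, "y": 201, "h": 1070},
{"id": "K3", "type": "saddle", "x": 263, "y": 207, "h": 1043},
{"id": "K4", "type": "saddle", "x": 244, "y": 436, "h": 1005}],
"edges": [["K1", "S3"], ["K1", "S4"], ["K1", "L1"], ["K2", "S1"], ["K2", "S2"], ["K2", "L1"], ["K3", "S1"], ["K3", "S3"], ["K3", "L1"], ["K4", "S1"], ["K4", "S5"], ["K4", "L1"]]}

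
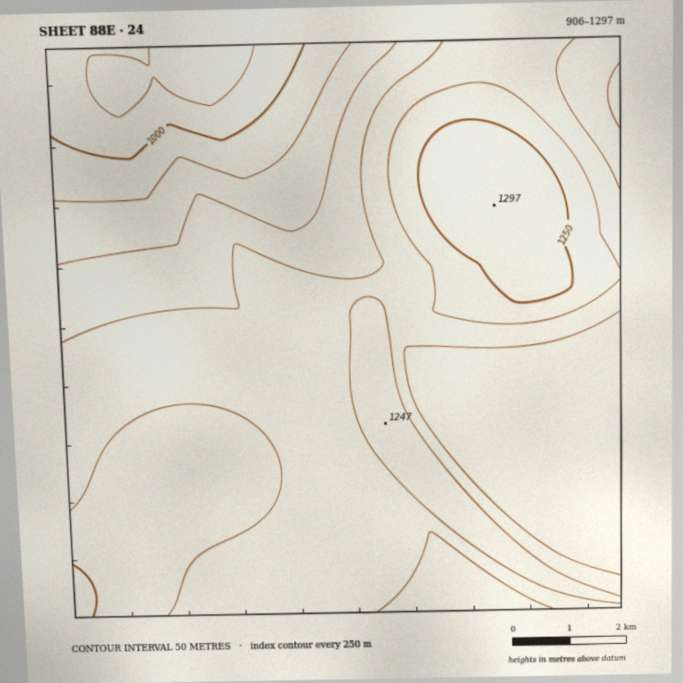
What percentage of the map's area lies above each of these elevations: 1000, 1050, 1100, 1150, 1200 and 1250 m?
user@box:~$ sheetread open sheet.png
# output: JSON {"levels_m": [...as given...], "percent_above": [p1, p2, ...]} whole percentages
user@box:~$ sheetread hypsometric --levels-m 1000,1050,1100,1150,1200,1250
{"levels_m": [1000, 1050, 1100, 1150, 1200, 1250], "percent_above": [94, 89, 83, 60, 27, 6]}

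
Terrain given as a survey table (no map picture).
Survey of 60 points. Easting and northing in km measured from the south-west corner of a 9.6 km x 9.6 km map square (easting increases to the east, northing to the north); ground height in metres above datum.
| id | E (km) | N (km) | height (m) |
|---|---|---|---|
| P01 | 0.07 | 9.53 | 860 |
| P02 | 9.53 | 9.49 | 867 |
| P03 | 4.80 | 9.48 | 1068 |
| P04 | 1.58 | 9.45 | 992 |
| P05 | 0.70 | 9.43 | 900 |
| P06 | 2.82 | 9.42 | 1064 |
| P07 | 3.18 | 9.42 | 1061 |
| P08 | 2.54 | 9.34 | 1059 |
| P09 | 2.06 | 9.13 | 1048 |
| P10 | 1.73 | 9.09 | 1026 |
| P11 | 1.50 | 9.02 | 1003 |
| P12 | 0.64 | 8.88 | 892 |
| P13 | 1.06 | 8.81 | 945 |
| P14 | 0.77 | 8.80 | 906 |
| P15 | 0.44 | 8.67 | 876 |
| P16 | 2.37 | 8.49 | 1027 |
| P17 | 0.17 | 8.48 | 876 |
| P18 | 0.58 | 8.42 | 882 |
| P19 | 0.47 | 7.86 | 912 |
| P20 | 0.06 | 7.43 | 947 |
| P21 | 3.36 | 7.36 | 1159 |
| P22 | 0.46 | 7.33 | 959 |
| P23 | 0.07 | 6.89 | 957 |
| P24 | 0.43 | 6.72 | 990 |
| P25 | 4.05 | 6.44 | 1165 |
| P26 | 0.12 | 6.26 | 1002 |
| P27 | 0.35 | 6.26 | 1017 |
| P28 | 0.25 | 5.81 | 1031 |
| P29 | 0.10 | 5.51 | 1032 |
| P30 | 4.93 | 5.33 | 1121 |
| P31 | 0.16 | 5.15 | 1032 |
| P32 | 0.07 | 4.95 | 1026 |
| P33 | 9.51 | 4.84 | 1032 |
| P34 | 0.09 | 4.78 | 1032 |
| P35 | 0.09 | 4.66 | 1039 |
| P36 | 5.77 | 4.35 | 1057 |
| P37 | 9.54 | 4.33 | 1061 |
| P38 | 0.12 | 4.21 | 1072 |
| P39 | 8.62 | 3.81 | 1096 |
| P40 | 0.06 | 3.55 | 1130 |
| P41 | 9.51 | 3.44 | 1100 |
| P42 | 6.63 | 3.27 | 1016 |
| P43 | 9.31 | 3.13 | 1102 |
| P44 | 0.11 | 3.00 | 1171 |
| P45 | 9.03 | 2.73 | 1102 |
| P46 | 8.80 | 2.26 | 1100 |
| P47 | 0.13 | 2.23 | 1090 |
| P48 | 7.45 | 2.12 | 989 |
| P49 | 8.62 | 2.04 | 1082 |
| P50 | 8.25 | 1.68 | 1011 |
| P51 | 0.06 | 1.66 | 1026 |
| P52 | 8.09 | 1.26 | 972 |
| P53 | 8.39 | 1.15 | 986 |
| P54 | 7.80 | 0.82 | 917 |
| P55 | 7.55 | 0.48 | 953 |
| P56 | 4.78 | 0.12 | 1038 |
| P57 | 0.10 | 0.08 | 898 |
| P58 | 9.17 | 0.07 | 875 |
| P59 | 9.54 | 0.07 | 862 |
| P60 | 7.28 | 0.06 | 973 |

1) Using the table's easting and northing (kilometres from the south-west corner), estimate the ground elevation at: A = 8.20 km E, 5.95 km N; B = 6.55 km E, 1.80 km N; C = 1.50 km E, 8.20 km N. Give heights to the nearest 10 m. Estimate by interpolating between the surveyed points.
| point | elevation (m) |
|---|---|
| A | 1070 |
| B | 970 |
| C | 940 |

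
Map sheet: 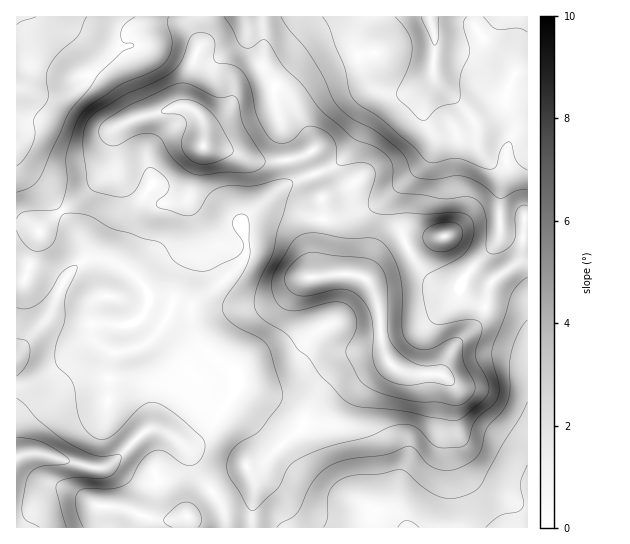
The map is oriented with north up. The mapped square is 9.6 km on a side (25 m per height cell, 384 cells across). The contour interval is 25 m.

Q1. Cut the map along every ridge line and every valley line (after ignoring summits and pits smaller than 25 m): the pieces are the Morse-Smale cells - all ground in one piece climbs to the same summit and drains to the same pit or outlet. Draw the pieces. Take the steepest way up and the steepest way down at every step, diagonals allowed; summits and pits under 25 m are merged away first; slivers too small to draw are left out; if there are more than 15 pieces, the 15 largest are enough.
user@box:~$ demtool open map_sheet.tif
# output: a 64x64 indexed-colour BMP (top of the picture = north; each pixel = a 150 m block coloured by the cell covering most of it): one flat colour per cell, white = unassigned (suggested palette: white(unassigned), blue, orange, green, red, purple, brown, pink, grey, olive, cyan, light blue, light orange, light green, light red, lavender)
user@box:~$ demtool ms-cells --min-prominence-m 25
<image width="64" height="64" href="data:image/bmp;base64,Qk12CAAAAAAAAHYAAAAoAAAAQAAAAEAAAAABAAQAAAAAAAAIAAATCwAAEwsAABAAAAAAAAAA////ALR3HwAOf/8ALKAsACgn1gC9Z5QAS1aMAMJ34wB/f38AIr28AM++FwDox64AeLv/AIrfmACWmP8A1bDFABEREREREREREREREREREYiIiIiIiIiIiDMzMzMzMzMzERERERERERERERERERERiIiIiIiIiIiDMzMzMzMzMzMRERERERERERERERERERGIiIiIiIiIMzMzMzMzMzMzMxEREREREREREREREREREYiIiIiIiIMzMzMzMzMzMzMzERERERERERERERERERERiIiIiIiIMzMzMzMzMzMzMzMRERERERERERERERERERGIiIiIiIMzMzMzMzMzMzMzMxERERERERERERERERERGIiIiIiIgzMzMzMzMzMzMzMzEREREREREREREREREREYiIiIiIiDMzMzMzMzMzMzMzMREREREREREREREREREREYiIiIiDMzMzMzMzMzMzMzMxERERERERERERERERERERGIiIiIMzMzMzMzMzMzMzMzERERERERERERERERERERERiIiIgzMzMzMzMzMzMzMzMRERERERERERERERERERERERiIgzMzMzMzMzMzMzMzMxEREREREREREREREREREREREYgzMzMzMzMzMzMzMzMzERERERERERERERERERERERERMzMzMzMzMzMzMzMzMzMREREREREREREREREREREREVUzMzMzMzMzMzMzMzMzMxEREREREREREREREREREREVVVMzMzMzMzMzMzMzMzMzERERERERERERERERERERFVVVVTMzMzMzMzMzMzMzMzMRERERERERERERERERFRVVVVVVMzMzMzMzMzMzMzMzMxEREREREREREREREREVVVVVVVVTMzMzMzMzMzMzMzMzERERERERERERERERERVVVVVVVVUzMzMzNmZjMzMzMzMRERERERERERERERERVVVVVVVVVVMzMzZmZmYzMzMzMxERERERERERERERERVVVVVVVVVVVVUzZmZmZjMzMzMzERERERERERERERERVVVVVVVVVVVVVVVmZmZmYzMzMzMRERERERERERERERVVVVVVVVVVVVVVVWZmZmZmMzMzMxERERERERERERERVVVVVVVVVVVVVVVVZmZmZmZjMzMzERERERERERERERFVVVVVVVVVVVVVVVVmZmZmZmYzMzMREREREREREREREVVVVVVVVVVVVVVVVmZmZmZmZjMzmRERERERERERERERVVVVVVVVVVVVVVVWZmZmZmZmaZmZEREREREREREREREVVVVVVVVVVVVVVVZmZmZmZmIpmZkRERERERERERERERFVVVVVVVVVVVVVVmZmZmZmIimZmRERERERERERERERERFVVVVVVVVVVVVmZmZmZ3ciKZmZERERERERERERERERERVVVVVVVVVVVmZmZmd3dyIimZkREREREREREREREREREVVVVVVVZmZmZmZmZ3d3ciIimRERERERERERERERERERVVVVVVVmZmZmZmZ3d3d3IiIiEREREREREREREREREREVVVVVVWZmZmZmZ3d3d3dyIiIRERERERERERERERERERVVVVVVZmZmZmZnd3d3d3ciIhERERERERERERERERERFVVVVVVmZmZmZnd3d3d3dyIiEUEREREREREREREREREVVVVVVWZmZmZmd3d3d3d3IiJERBERERERERERERERERVVVVVVZmZmZmZ3d3d3d3ciIkREQRERERERERERERERFVVVVVVmZmZmZnd3d3d3dyIiREREQRERERERERERERERFVVVVWZmZmZmd3d3d3d3IiJEREREERERERIiIRERERERVVVVZmZmZmZ3d3d3d3ciIkRERERBERESIiIiEREREREVVVVmZmZmZnd3d3d3d3IiREREREQRESIiIiIREREREREVVWZmZmZmZ3d3d3d3ciJEREREREQSIiIiIhERERERERESZmZmZmZmd3d3d3ciIkRERERERBIiIiIiIRERERERERIiZmZmZmZnd3d3ciIiREREREREIiIiIiIhEREiIiIiEiImZmZmZmZ3d3ciIiJEREREREQiIiIiIiESIiIiIiIiIiJmZmZmZnd3dyIiIkRERERERCIiIiIiIiIiIiIiIiIiImZmZmZmd3d3IiIiREREREREIiIiIiIiIiIiIiIiIiIiJmZmZmZ3d3IiIiJERERERERCIiIiIiIiIiIiIiIiIiImZmZmZ3d3ciIiIkREREREREREIiIiIiIiIiIiIiIiIiJmZmZnd3dyIiIiRERERERERERERCIiIiIiIiIiIiIiImZmZmd3dyIiIiJEREREREREREREQiIiIiIiIiIiIiIiJmZmZ3dyIiIiIkRERERERERERERCIiIiIiIiIiIiIiIiIiZmdyIiIiIiREREREREREREREIiIiIiIiIiIiIiIiIiIiZyIiIiIiJERERERERERERERCIiIiIiIiIiIiIiIiIiIiIiIiIiIkREREREREREREREIiIiIiIiIiIiIiIiIiIiIiIiIiIiREREREREREREREQiIiIiIiIiIiIiIiIiIiIiIiIiIiJEREREREREREREREIiIiIiIiIiIiIiIiIiIiIiIiIiIkREREREREREREREQiIiIiIiIiIiIiIiIiIiIiIiIiIiRERERERERERERERCIiIiIiIiIiIiIiIiIiIiIiIiIiJEREREREREREREREIiIiIiIiIiIiIiIiIiIiIiIiIiIkREREREREREREREIiIiIiIiIiIiIiIiIiIiIiIiIiIi"/>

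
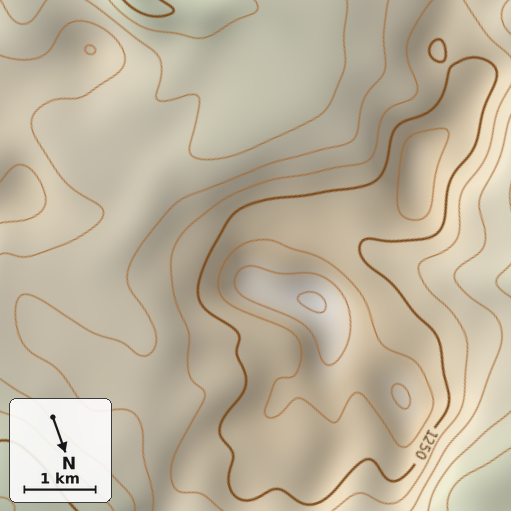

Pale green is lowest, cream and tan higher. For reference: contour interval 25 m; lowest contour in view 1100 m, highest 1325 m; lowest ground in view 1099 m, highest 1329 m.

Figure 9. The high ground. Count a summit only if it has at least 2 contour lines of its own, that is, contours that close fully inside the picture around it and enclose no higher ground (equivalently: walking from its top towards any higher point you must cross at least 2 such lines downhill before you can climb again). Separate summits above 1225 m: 1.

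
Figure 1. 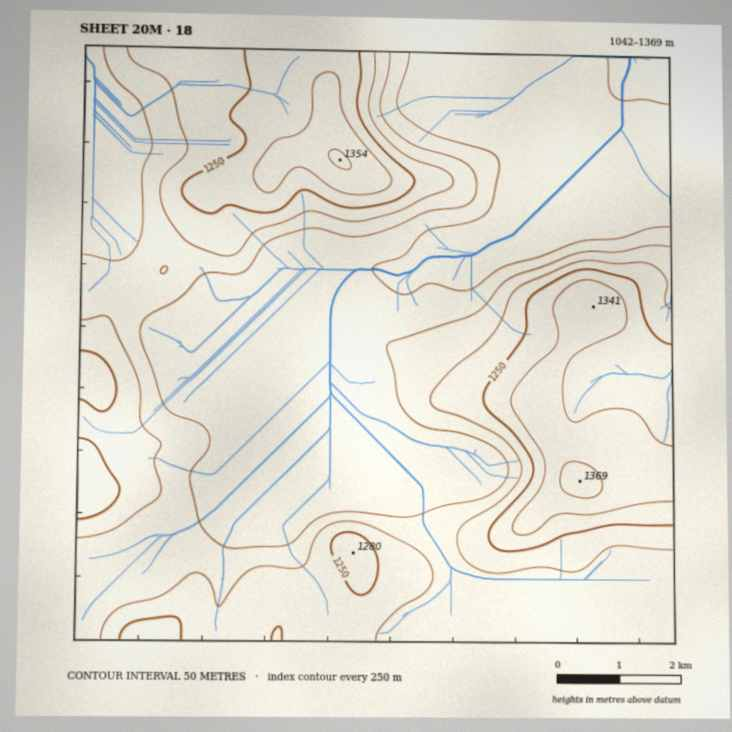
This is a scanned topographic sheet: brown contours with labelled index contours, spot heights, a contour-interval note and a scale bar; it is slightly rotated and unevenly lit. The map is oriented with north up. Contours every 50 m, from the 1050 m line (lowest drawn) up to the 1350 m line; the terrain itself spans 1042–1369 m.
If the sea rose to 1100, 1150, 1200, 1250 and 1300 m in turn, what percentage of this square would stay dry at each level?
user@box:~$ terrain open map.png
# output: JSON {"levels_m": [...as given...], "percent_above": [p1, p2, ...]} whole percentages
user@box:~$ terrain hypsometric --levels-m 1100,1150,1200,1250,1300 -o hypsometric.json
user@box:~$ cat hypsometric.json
{"levels_m": [1100, 1150, 1200, 1250, 1300], "percent_above": [86, 60, 38, 20, 8]}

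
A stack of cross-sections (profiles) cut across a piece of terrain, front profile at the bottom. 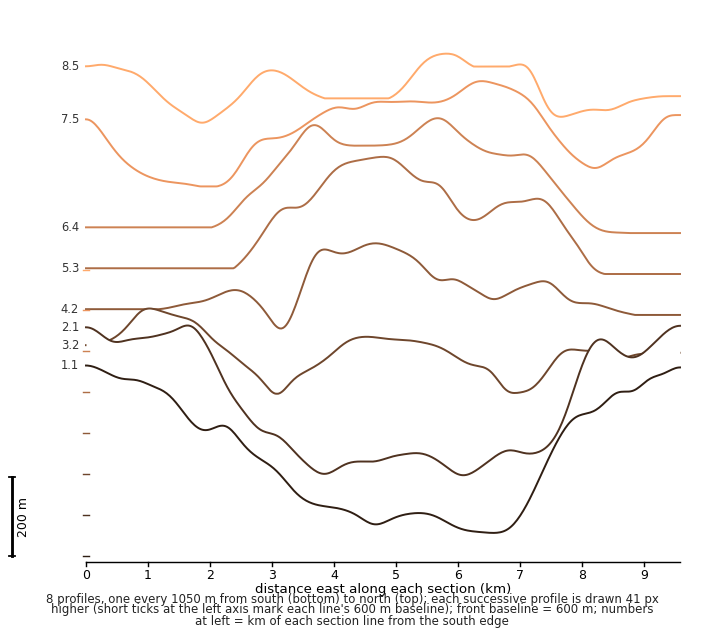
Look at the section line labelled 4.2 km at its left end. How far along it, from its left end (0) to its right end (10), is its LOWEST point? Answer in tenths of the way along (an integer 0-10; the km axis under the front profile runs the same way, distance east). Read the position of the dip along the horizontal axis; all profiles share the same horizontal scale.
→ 3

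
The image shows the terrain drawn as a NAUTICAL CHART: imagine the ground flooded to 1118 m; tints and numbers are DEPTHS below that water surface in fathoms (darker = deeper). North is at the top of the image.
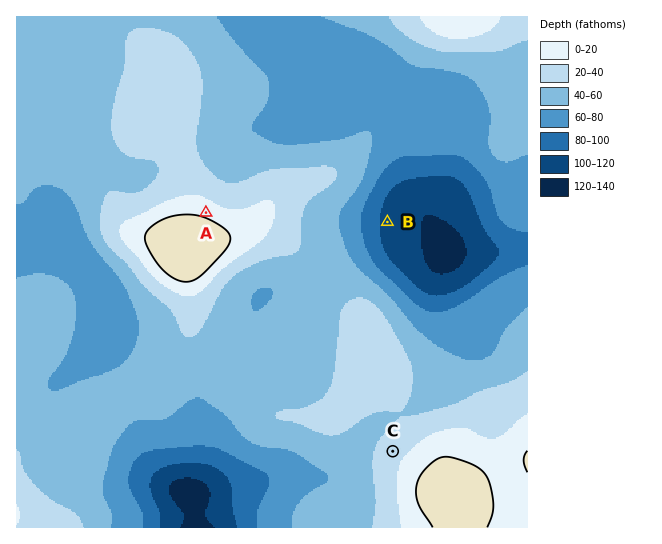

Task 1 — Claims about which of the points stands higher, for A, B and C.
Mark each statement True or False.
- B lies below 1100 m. True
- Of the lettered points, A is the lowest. False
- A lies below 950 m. False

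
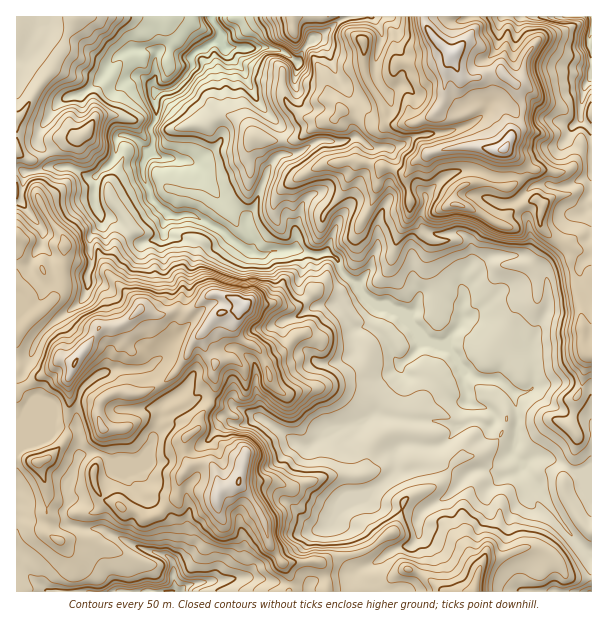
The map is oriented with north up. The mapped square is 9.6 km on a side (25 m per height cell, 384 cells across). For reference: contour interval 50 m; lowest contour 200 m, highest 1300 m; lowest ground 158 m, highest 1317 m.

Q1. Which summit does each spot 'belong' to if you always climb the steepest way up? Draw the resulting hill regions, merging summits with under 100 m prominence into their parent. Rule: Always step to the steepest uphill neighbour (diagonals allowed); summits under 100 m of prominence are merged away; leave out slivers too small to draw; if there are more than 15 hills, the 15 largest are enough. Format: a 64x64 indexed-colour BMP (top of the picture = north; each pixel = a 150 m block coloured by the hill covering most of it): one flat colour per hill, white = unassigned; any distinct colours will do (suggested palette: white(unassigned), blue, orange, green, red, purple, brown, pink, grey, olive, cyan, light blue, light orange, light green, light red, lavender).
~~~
<image width="64" height="64" href="data:image/bmp;base64,Qk12CAAAAAAAAHYAAAAoAAAAQAAAAEAAAAABAAQAAAAAAAAIAAATCwAAEwsAABAAAAAAAAAA////ALR3HwAOf/8ALKAsACgn1gC9Z5QAS1aMAMJ34wB/f38AIr28AM++FwDox64AeLv/AIrfmACWmP8A1bDFACIiIiIiIiIiIjIiIiIiIiIiIiIlVVVVVVVVVVVVVVVVIiIiIiIiIiIiMzMzIiMzMyIiIlVVVVVVVVVVVVVVVVUiIiIiIiIiIiIzMzMzMzMzIiIiVVVVVVVVVVVVVVVVVSIiIiIiIiIiIzMzMzMzMzMiIiIiVVVVVVVVVVVVVVVVIiIiIiIiIiMzMzMzMzMzMyIiIiIiVVVVVVVVVVVVVVUiIiIiIiIjMzMzMzMzMzMzIiIiIiIiVVVVVVVVVVVVESIiIiIiIzMzMzMzMzMzMzMyIiIiIiIlVVVVVVVVVVURIiIiMzMzMzMzMzMzMzMzMzMyIiIiIiVVVVVVVVVVUREiIiMzMzMzMzMzMzMzMzMzMzIiIiIiJVVVVVVVVVUREaqqqjMzMzMzMzMzMzMzMzMzMyIiIiIiVVVVVVVVURERqqqqIiMzMzMzMzMzMzMzMzMzMiIiIiIiVVVVVVVRERGqqqoiIjMzMzMzMzMzMzMzMzMyIiIiIiIlVVVVVREREaqqqiIiMzMzMzMzMzMzMzMzMzIiIiIiIiJVVVVRERERqqqqIiIjMzMzMzMzMzMzMzMzMiIiIiIiIiVSIlERERGqqqqiIiIiMzMzMzMzMzMzMzMyIiIiIiIiIiIiEREREaqqqqIiIiIjMzMzMzMzMzMzMzIiIiIiIiIiIiERERERSqqqoiIiIiMzMzMzMzMzMiMzIiIiIiIiIiIiIREREREkSqqiIiIiIzMzMzMzMzMiIjMiIiIiIiIiIiERERERESREREIiIiIiMzMzMzMzIiIiIiIiIiIiIiIiERERERERJEREQiIiIiIzMzMzIiIiIiIiIiIiIiIiIiEREREREREiRERCIiIiIiIjMzMiIiIiIiIiIiIiIiIiIRERERERESJEREIiIiIiIiIzIiIiIiIiIiIiIiIiIiIRERERERERJEREQiIiIiIiIiIiIiIiIiIiIiIiIiIiIhERERERERFEREREIiIiIiIiIiIiIiIiIiIiIiIiIiIiERERERERESREREREIiIiIiIiIiIiIiIiIiIiIiIiIiIRERERERERJEREREREREIiIiIiIiIiIiIiIiIiIiIiIREREREREREiRERERERERCIiIiIiIiIiIiIiIiIRIiIhERERERERESJEREREREREQiIiIiIiIiIiIiIiIhESIRERERERERERIiREREREREREIiIiIiIiIiIiIiIiEREREREREREREREiIkREREREREQiIiIiIiIiIiIiIiIhERERERERERERESIiJERERERERCIiIiIiIiIiIiIiIiERERERERERERERIiIiREREREREIiIiIiIiIiIiIiIiEREREREREREREREiIiIkRERERERCIiIiIiIiIiIiIRERERERERERERERESIiIiJEREREREIiIiIiIiIiIiIRERERERERERERERERIiIiIkREREREQiIiIiIiIiIiIREREREREREREREREREiIiIiRERERERCIiIiIiIiIiIRERERERERERERERERESIiIiJEREREREQiIiIiIiIiIhEREREREREZERERERERIiIiIkRERERERCIiIiIiIiEhERERERERERmZmREREREiIiIiREREREREIiIhERERERERERERERERGZmZkRERESIiIiJEREERQiIiIhERERERERERERERERGZmZmRERERIiIiIiREEREiIiIRERERERERERERERmZmZmZmZEREREiIiIiIkERERIiERERERERERERERERGZmZmZmZkRERESIiIiIhEREREREREREREREREREREREZmZmZmZkRERERIiIiIiERERERERERERERERERERERERGZmZmZmREREREiIiIiIREREREREREREREREREREREREZmZmZmZkRERESIiIiIhERERERERERERERERERERERERGZmZmZmRERERIiIiKIERERERERERERERERERERERERERmZkRERERERF3d4iIiBEREREREREREREREREREREREREREREREREREXd3iIiIgRERERERERERERERERERERERERERERERERERd3iIiIiBEYERERERERERERERERZmERERERERERERERF3iIiIiIEYgRERERERERERERERZmZmEREREREREREREXd4iIiIiIiBERERERERERERERFmZmZmZmERERERERERd3iIiIiIiIEREREREREREREREWZmZmZmZhEREREWZmF3d4iIiIiIiBERERERERERERERZmZmZmZmEREWZmZmYXd3eIiIiIiBERERERERERERERFmZmZmZmZmYWZmZmZhd3d3eIiIiIERERERERERERERERFmZmZmZmZmZmZmZmF3d3d3eIiIgREREREREREREREREREWZmZmZmZmZmZmYXd3d3d3iIiBERERERERERERERERERZmZmZmZmZmZmZmd3d3d3eIiIERERERERERERERERERFmZmZmZmZmZmERF3d3d3d3iIiBERERERERG7EREREREWZmZmZmZmYREREXd3d3d3d3d3ERERERERu7sREREREWZmZmZmZmYRERERd3d3d3d3d3cREREbu7u7u7ERERERZmZmZmZmZhERERF3d3d3d3d3dxEREbu7u7u7u7ERERFmZmZmZmZmEREREXd3d3d3d3d3ERERu7u7u7u7uxEREWZmZhZmZmYRERER"/>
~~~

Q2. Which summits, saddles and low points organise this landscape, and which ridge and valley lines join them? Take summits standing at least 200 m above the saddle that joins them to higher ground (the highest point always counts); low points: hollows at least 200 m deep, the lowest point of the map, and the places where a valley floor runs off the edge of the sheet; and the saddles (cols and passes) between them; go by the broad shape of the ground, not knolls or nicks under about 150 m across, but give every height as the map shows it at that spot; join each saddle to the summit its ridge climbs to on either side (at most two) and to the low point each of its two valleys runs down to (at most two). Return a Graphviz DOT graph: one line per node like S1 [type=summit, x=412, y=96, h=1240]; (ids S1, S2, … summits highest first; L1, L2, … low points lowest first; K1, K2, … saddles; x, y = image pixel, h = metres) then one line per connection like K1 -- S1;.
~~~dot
graph terrain {
  S1 [type=summit, x=504, y=149, h=1317];
  S2 [type=summit, x=245, y=306, h=1279];
  S3 [type=summit, x=239, y=482, h=1253];
  S4 [type=summit, x=474, y=591, h=1097];
  L1 [type=low, x=212, y=18, h=158];
  L2 [type=low, x=591, y=17, h=442];
  L3 [type=low, x=170, y=591, h=490];
  K1 [type=saddle, x=212, y=399, h=1019];
  K2 [type=saddle, x=21, y=387, h=958];
  K3 [type=saddle, x=290, y=584, h=943];
  K4 [type=saddle, x=102, y=455, h=939];
  K5 [type=saddle, x=576, y=270, h=898];
  K6 [type=saddle, x=367, y=588, h=832];
  K7 [type=saddle, x=407, y=410, h=611];
  K8 [type=saddle, x=120, y=212, h=575];
  K1 -- S2;
  K1 -- S3;
  K1 -- L1;
  K2 -- S2;
  K2 -- L1;
  K2 -- L3;
  K3 -- S3;
  K3 -- L1;
  K3 -- L3;
  K4 -- S2;
  K4 -- L1;
  K4 -- L3;
  K5 -- S1;
  K5 -- L1;
  K5 -- L2;
  K6 -- S3;
  K6 -- S4;
  K6 -- L1;
  K7 -- S1;
  K7 -- S2;
  K7 -- L1;
  K8 -- S1;
  K8 -- S2;
  K8 -- L1;
}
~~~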